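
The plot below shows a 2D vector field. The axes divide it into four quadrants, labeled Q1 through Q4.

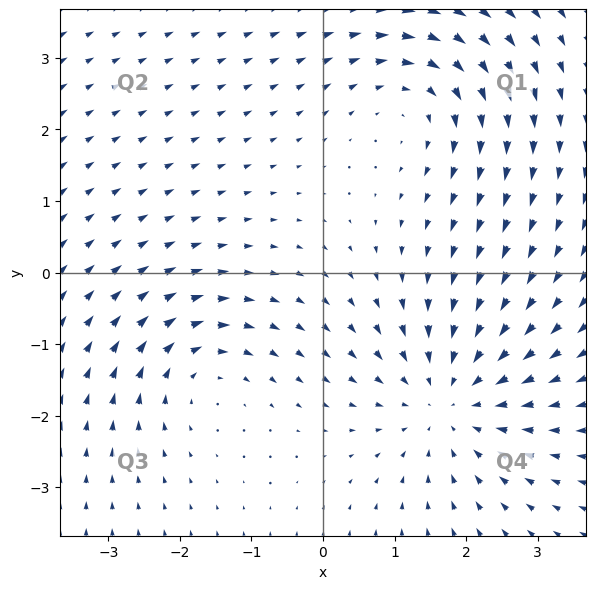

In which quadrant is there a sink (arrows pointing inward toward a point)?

Q4

The sink sits at approximately (1.8, -1.8), which lies in quadrant Q4. The divergence there is about -4, negative as expected for a sink.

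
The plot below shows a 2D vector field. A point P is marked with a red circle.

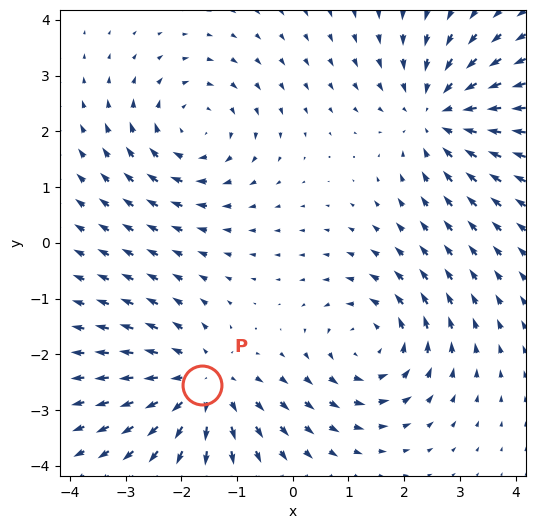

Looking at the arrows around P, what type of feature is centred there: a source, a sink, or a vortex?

source

At P (-1.6, -2.5) the arrows spread outward. Divergence about +5, curl ≈0 — positive divergence with near-zero curl is a source.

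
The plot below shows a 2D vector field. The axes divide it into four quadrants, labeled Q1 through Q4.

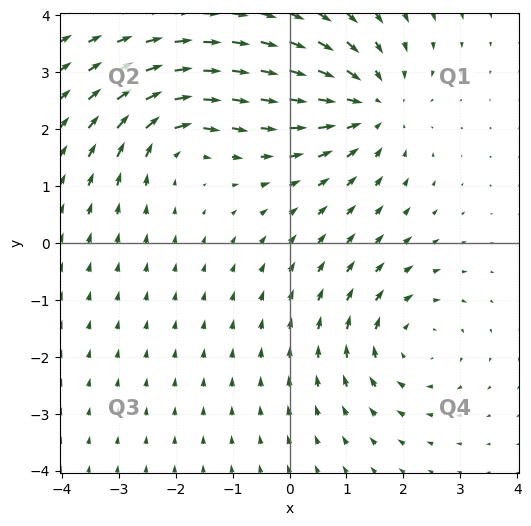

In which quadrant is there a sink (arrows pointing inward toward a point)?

The sink sits at approximately (1.4, 2.4), which lies in quadrant Q1. The divergence there is about -3, negative as expected for a sink.

Q1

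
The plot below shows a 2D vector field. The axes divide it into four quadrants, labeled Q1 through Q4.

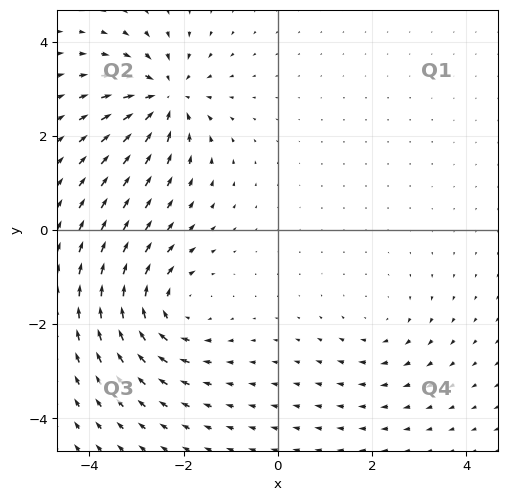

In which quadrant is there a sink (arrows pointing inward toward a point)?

The sink sits at approximately (-2.4, 2.8), which lies in quadrant Q2. The divergence there is about -6, negative as expected for a sink.

Q2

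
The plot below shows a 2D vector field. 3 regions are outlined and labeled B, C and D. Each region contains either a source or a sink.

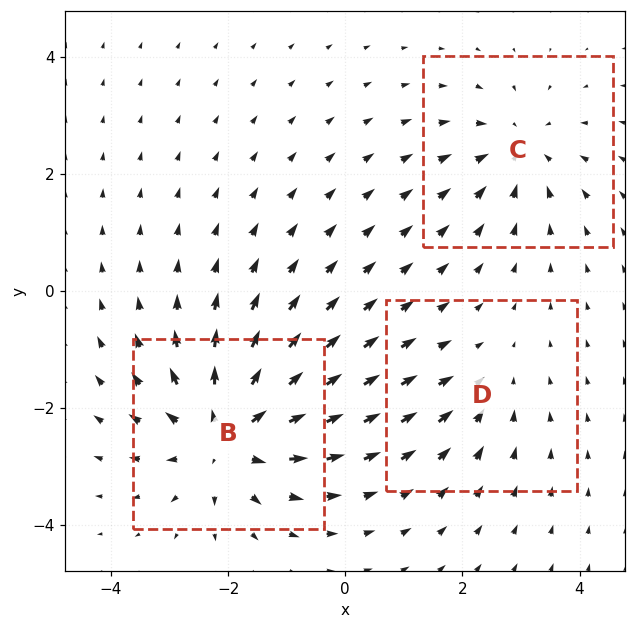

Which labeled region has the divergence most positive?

B

Divergence at each region's feature centre — B: about +5, C: about -3, D: about -2. Region B is most positive.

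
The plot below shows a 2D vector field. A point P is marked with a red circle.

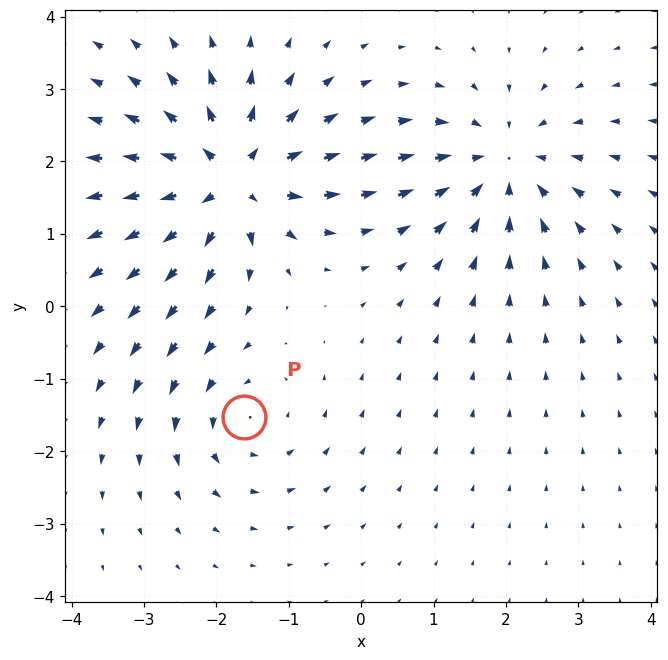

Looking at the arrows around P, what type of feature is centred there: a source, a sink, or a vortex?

At P (-1.6, -1.5) the arrows circulate counterclockwise. Divergence ≈0, curl about +3 — near-zero divergence with nonzero curl is a vortex.

vortex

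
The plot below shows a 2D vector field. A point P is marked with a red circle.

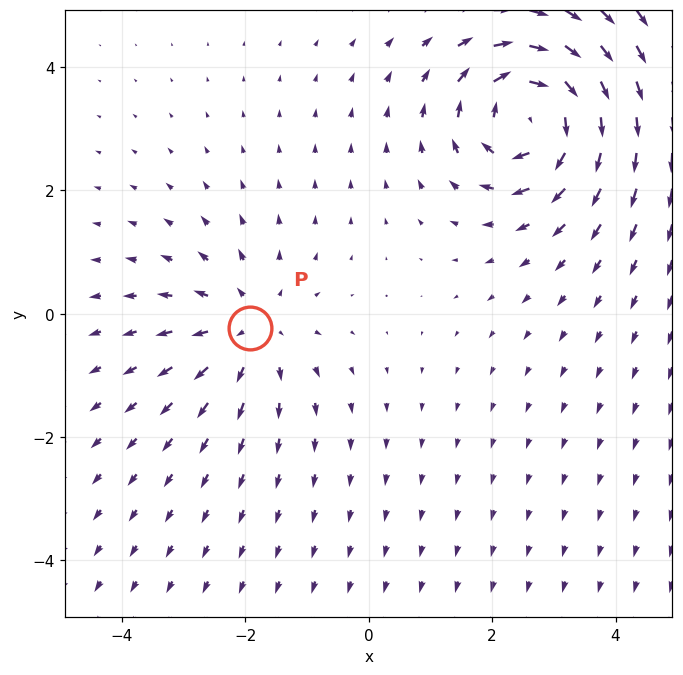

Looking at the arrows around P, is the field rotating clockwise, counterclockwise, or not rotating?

Near P at (-1.9, -0.2) the arrows show no circulation. The curl there is ≈0.

not rotating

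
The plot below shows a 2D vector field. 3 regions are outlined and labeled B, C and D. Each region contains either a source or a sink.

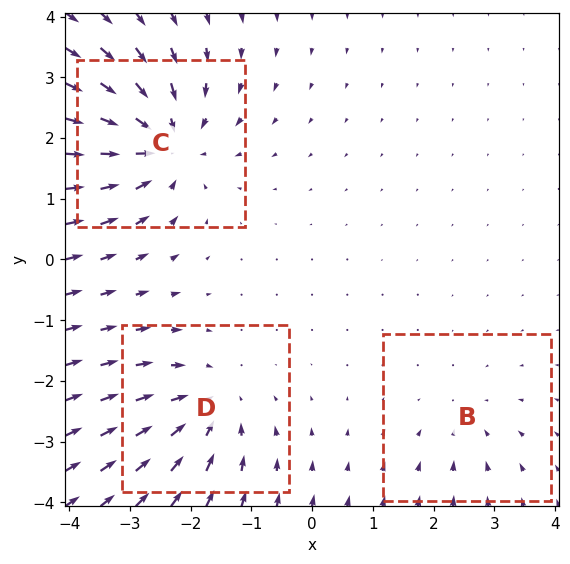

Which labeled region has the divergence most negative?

Divergence at each region's feature centre — B: about -2, C: about -5, D: about -4. Region C is most negative.

C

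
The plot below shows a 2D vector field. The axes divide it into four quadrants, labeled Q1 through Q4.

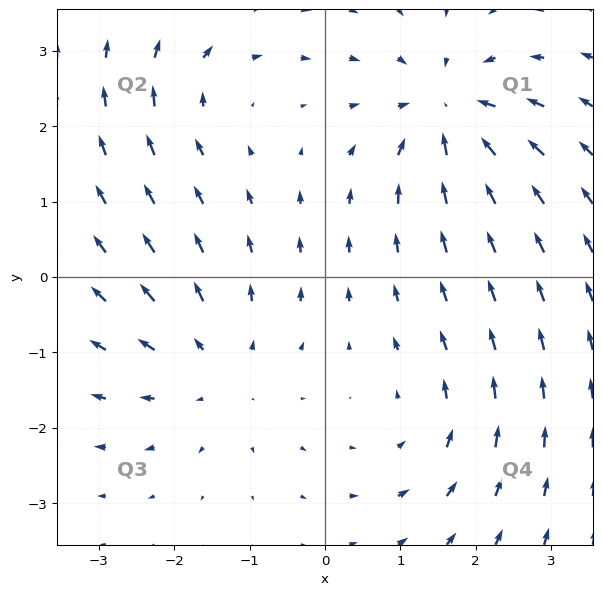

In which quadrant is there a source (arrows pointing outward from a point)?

The source sits at approximately (-1.5, -1.2), which lies in quadrant Q3. The divergence there is about +3, positive as expected for a source.

Q3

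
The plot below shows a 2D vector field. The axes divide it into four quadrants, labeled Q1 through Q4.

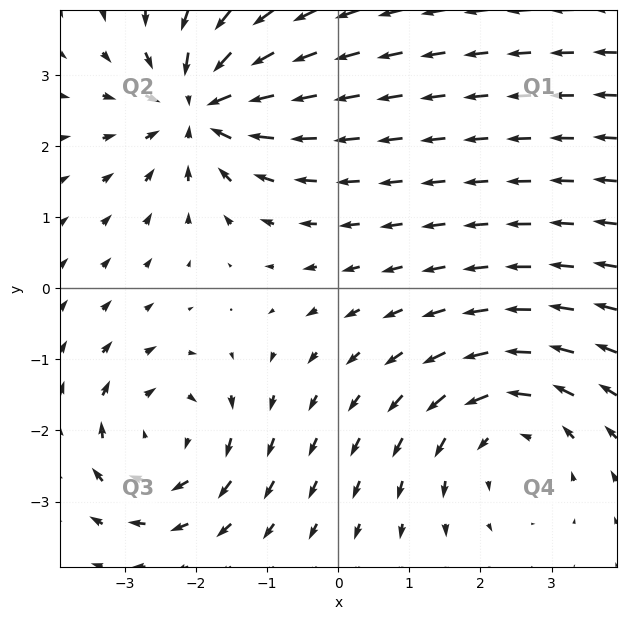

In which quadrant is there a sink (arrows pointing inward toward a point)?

The sink sits at approximately (-1.9, 2.5), which lies in quadrant Q2. The divergence there is about -5, negative as expected for a sink.

Q2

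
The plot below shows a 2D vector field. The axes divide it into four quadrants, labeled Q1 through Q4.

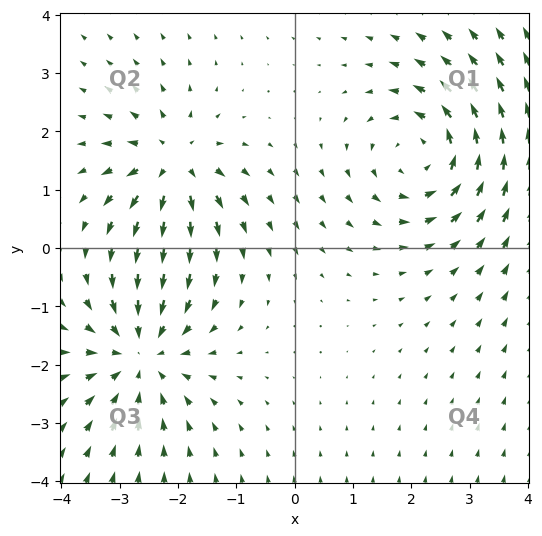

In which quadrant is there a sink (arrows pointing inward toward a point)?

The sink sits at approximately (-2.6, -1.8), which lies in quadrant Q3. The divergence there is about -4, negative as expected for a sink.

Q3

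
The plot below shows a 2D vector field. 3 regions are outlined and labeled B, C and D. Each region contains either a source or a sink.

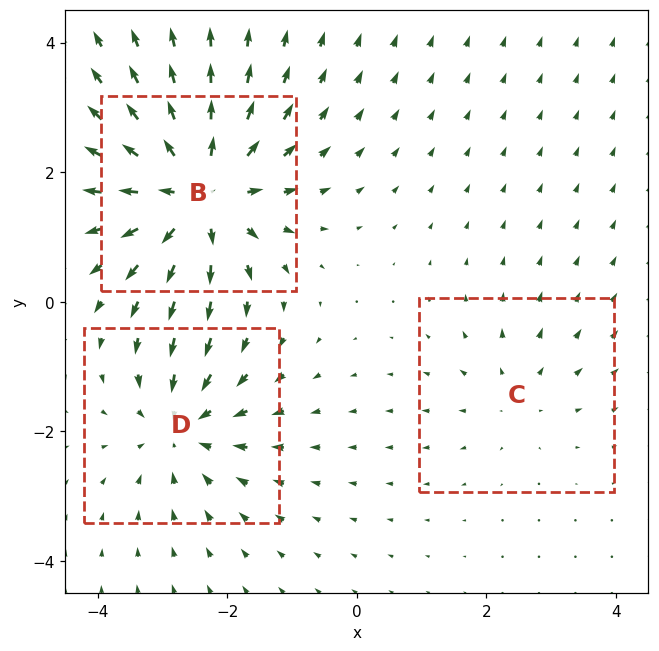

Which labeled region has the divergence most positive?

Divergence at each region's feature centre — B: about +5, C: about +2, D: about -3. Region B is most positive.

B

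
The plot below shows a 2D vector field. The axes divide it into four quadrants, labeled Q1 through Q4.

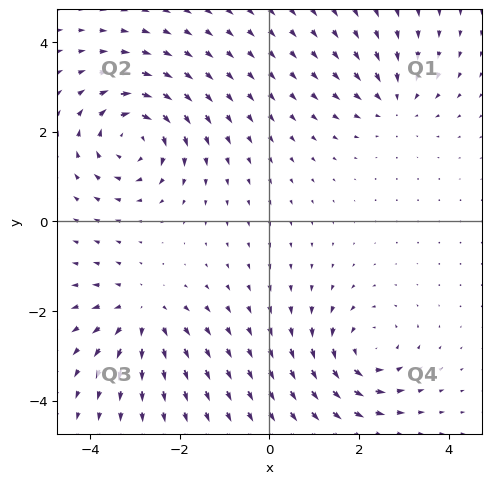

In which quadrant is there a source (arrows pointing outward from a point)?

Q3

The source sits at approximately (-2.9, -2.1), which lies in quadrant Q3. The divergence there is about +4, positive as expected for a source.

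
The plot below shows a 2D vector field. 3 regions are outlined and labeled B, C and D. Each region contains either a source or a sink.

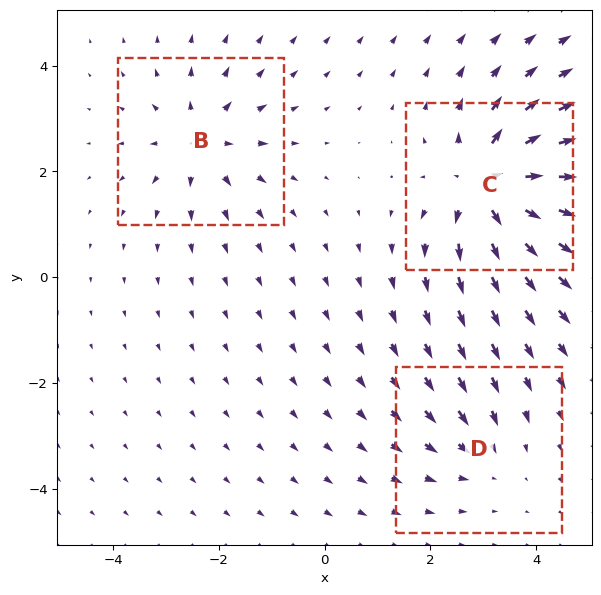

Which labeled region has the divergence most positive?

C

Divergence at each region's feature centre — B: about +4, C: about +6, D: about -2. Region C is most positive.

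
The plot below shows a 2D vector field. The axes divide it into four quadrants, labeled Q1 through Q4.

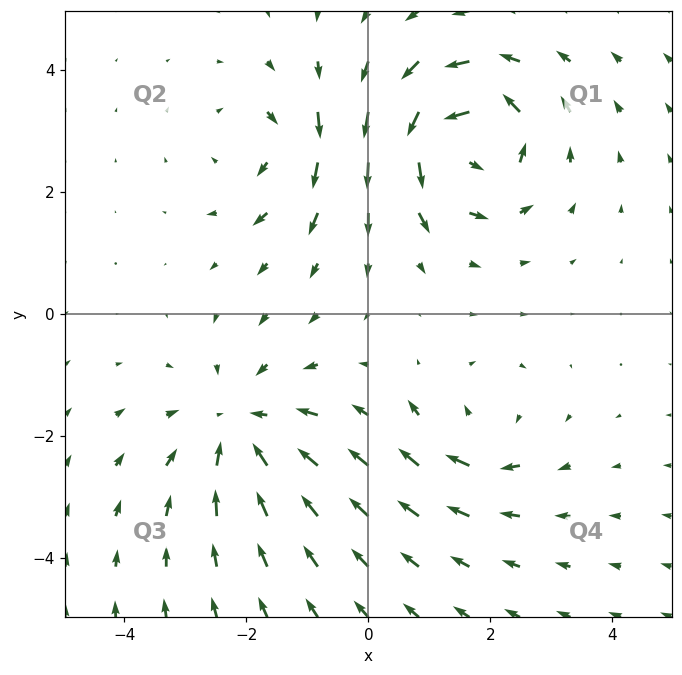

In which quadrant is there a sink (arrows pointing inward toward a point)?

The sink sits at approximately (-2.1, -1.9), which lies in quadrant Q3. The divergence there is about -4, negative as expected for a sink.

Q3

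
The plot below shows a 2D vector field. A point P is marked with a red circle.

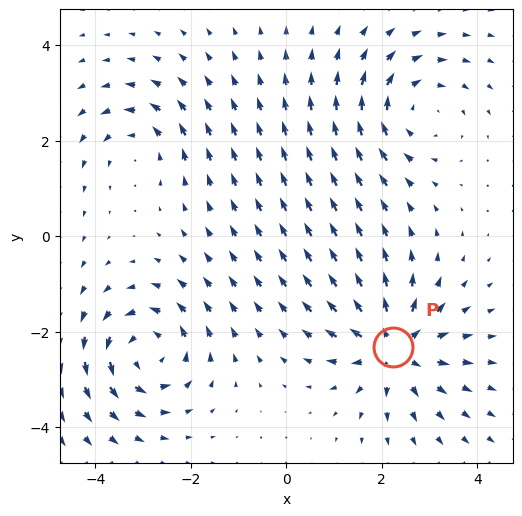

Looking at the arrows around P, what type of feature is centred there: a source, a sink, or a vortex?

source

At P (2.2, -2.3) the arrows spread outward. Divergence about +5, curl ≈0 — positive divergence with near-zero curl is a source.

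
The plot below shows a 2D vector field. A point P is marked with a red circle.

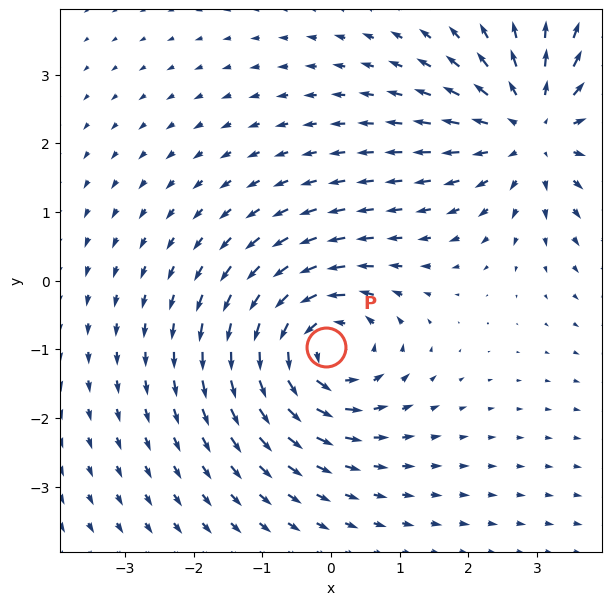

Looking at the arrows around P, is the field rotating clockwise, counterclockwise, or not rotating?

Near P at (-0.1, -1.0) the arrows circulate counterclockwise. The curl (z-component) there is about +5; positive curl means counterclockwise rotation.

counterclockwise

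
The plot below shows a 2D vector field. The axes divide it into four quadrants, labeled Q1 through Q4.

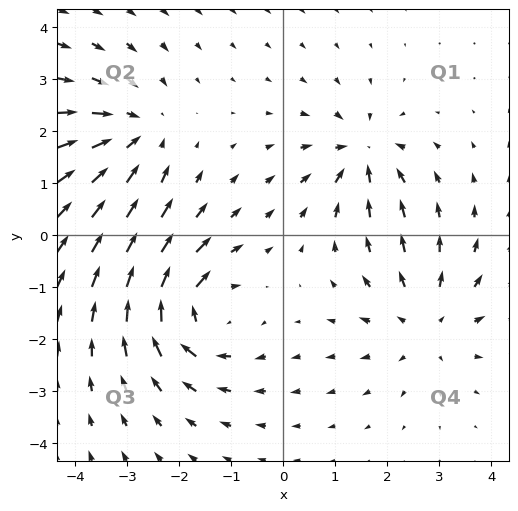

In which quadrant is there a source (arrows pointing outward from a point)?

Q4

The source sits at approximately (2.7, -1.7), which lies in quadrant Q4. The divergence there is about +4, positive as expected for a source.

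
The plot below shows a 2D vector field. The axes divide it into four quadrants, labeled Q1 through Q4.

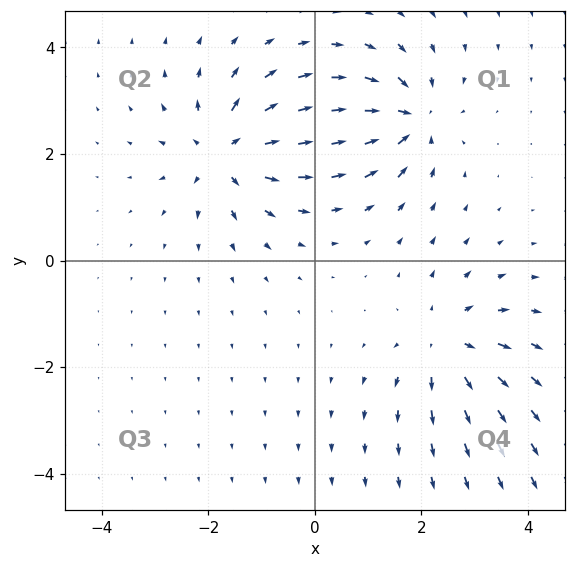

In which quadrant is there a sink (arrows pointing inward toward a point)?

Q1

The sink sits at approximately (1.8, 2.7), which lies in quadrant Q1. The divergence there is about -5, negative as expected for a sink.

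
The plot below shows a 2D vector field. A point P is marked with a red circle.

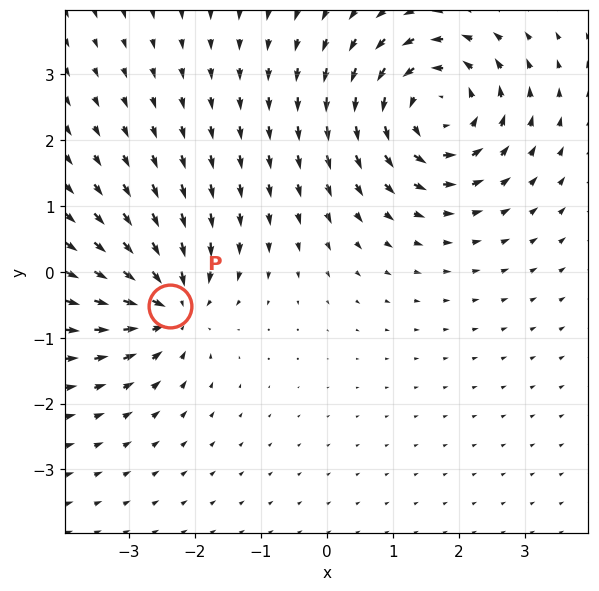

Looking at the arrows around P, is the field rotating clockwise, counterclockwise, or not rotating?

not rotating

Near P at (-2.4, -0.5) the arrows show no circulation. The curl there is ≈0.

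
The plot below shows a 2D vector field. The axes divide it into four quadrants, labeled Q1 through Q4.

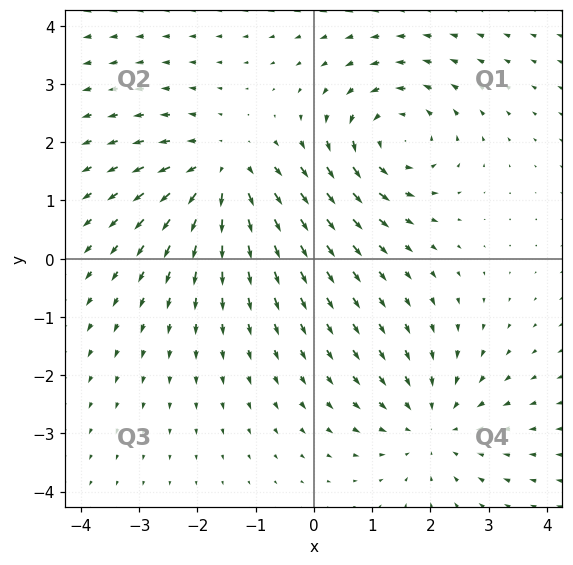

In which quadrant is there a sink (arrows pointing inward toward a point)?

Q4

The sink sits at approximately (2.0, -2.9), which lies in quadrant Q4. The divergence there is about -3, negative as expected for a sink.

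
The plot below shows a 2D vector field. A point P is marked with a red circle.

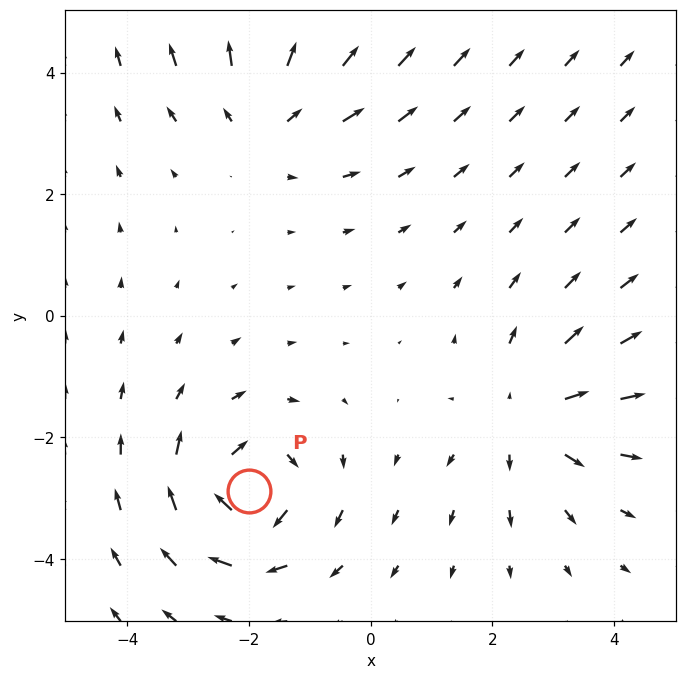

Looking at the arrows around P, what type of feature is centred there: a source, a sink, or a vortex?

vortex

At P (-2.0, -2.9) the arrows circulate clockwise. Divergence ≈0, curl about -4 — near-zero divergence with nonzero curl is a vortex.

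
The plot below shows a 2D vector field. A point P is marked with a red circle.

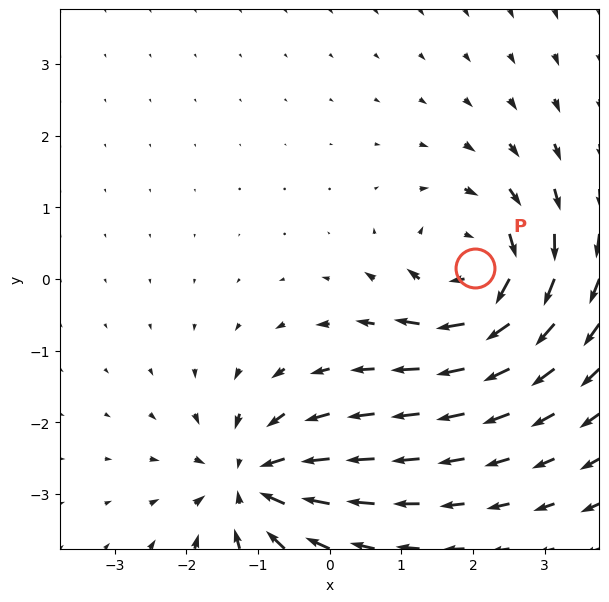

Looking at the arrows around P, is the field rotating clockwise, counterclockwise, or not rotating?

Near P at (2.0, 0.1) the arrows circulate clockwise. The curl (z-component) there is about -5; negative curl means clockwise rotation.

clockwise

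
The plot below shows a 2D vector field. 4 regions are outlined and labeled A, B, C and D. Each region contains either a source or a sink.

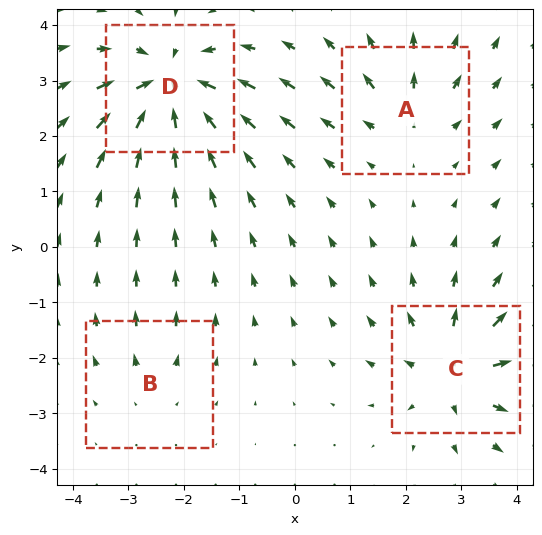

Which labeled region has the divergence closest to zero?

Divergence at each region's feature centre — A: about +4, B: about +2, C: about +6, D: about -8. Region B is closest to zero.

B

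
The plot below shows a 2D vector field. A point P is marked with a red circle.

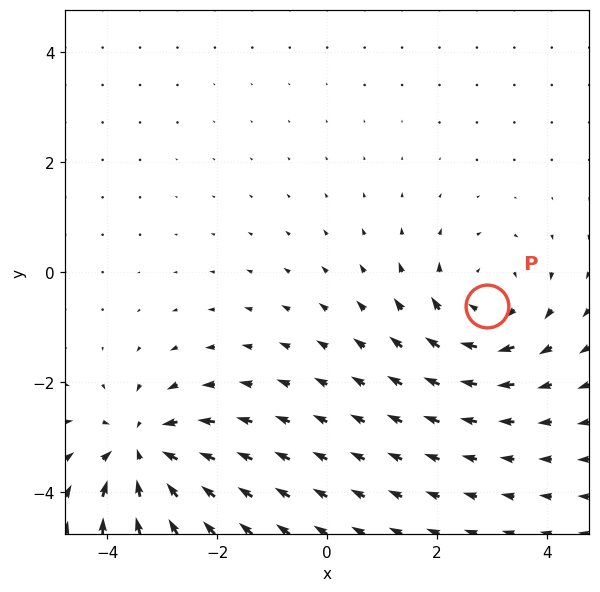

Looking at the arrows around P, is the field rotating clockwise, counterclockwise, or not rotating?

Near P at (2.9, -0.6) the arrows circulate clockwise. The curl (z-component) there is about -3; negative curl means clockwise rotation.

clockwise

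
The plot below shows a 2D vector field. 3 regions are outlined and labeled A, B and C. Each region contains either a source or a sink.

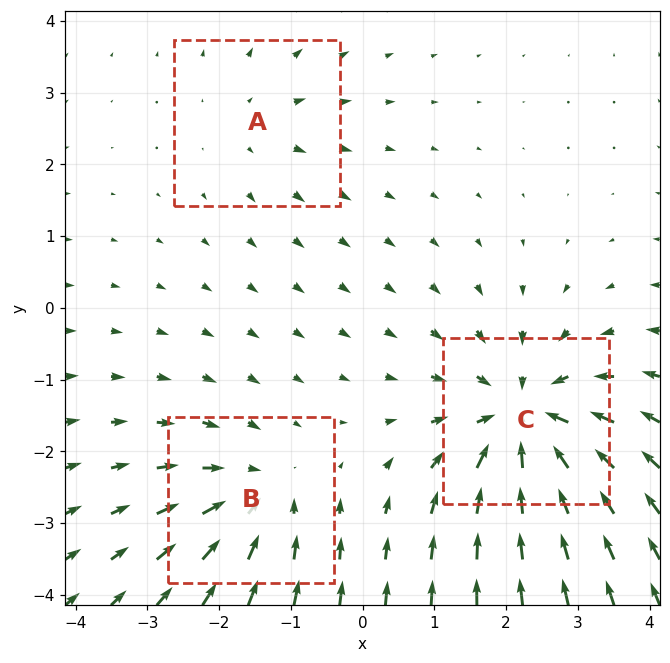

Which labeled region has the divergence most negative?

Divergence at each region's feature centre — A: about +2, B: about -4, C: about -6. Region C is most negative.

C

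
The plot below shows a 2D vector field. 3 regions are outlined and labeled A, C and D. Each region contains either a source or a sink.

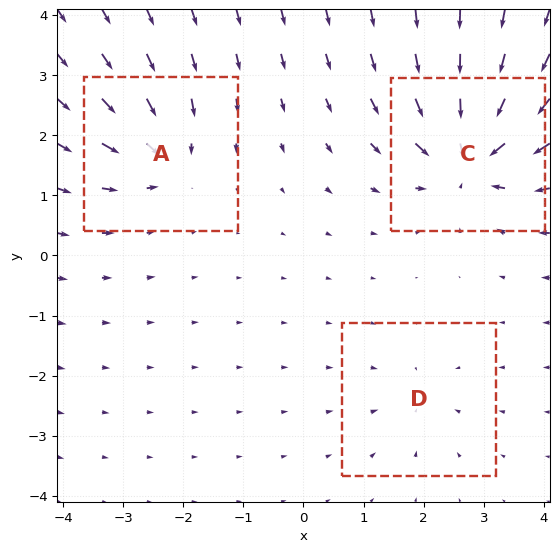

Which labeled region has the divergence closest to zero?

Divergence at each region's feature centre — A: about -4, C: about -6, D: about -2. Region D is closest to zero.

D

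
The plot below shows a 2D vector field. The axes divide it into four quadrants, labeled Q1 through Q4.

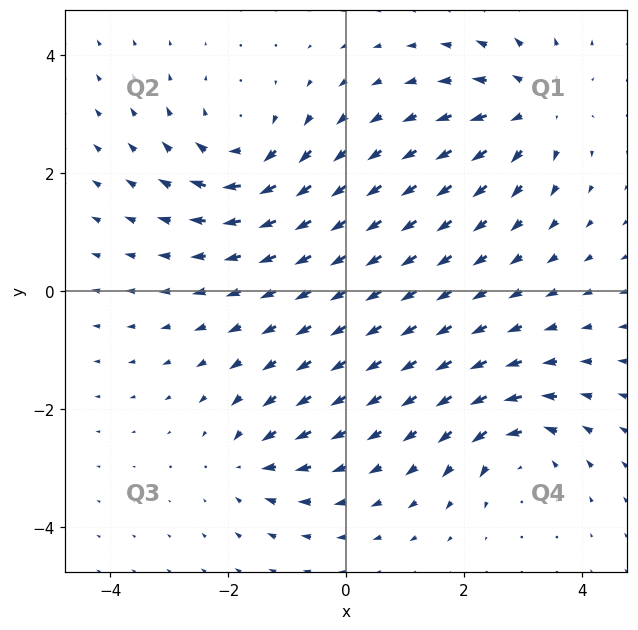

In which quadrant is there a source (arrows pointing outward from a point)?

The source sits at approximately (3.2, 3.1), which lies in quadrant Q1. The divergence there is about +4, positive as expected for a source.

Q1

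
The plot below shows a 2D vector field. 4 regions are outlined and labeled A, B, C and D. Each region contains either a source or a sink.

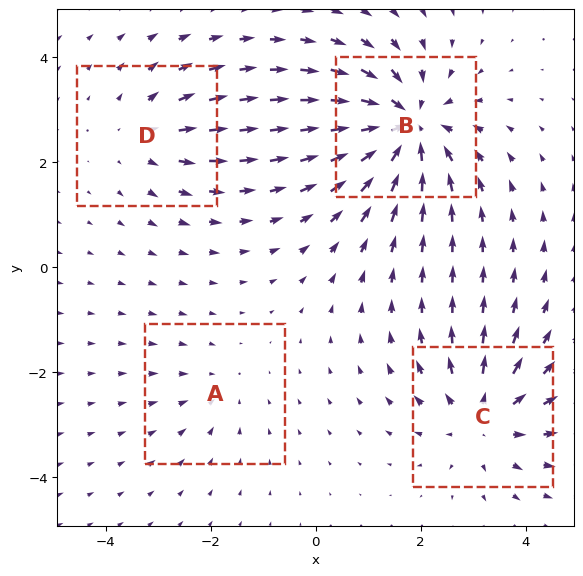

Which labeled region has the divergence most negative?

B

Divergence at each region's feature centre — A: about -2, B: about -7, C: about +5, D: about +3. Region B is most negative.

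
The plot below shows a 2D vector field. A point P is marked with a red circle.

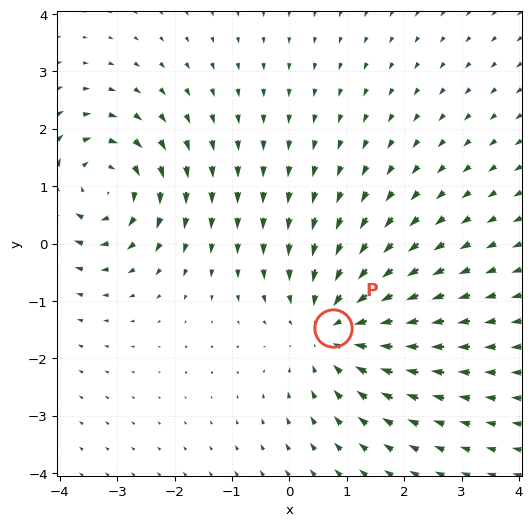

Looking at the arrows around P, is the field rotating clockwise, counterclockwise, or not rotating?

not rotating

Near P at (0.8, -1.5) the arrows show no circulation. The curl there is ≈0.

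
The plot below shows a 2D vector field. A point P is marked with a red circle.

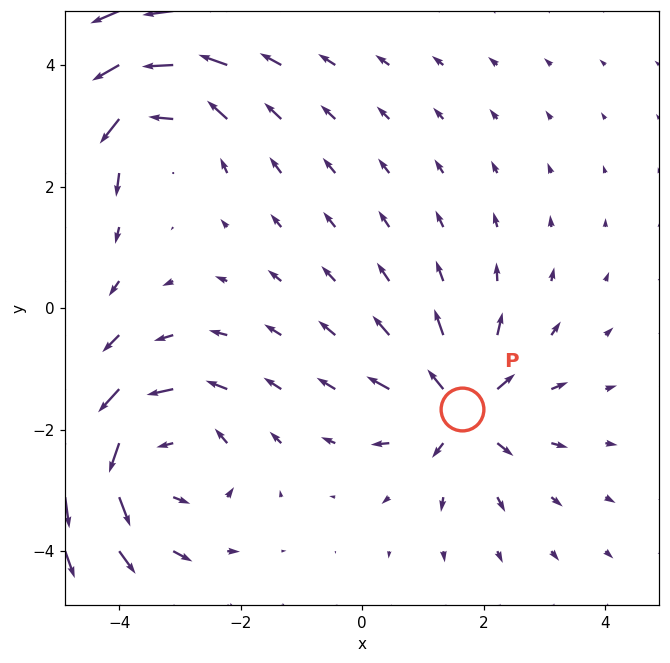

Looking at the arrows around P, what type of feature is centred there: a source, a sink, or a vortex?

At P (1.6, -1.7) the arrows spread outward. Divergence about +5, curl ≈0 — positive divergence with near-zero curl is a source.

source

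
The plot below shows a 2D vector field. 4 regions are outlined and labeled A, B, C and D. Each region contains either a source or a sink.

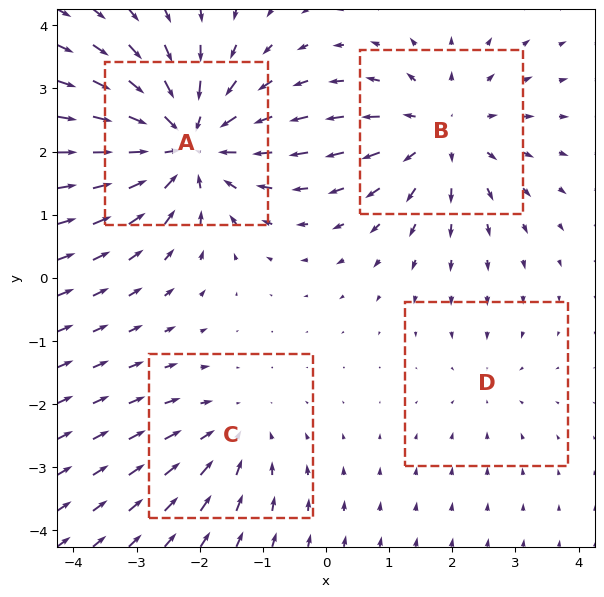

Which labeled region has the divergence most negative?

A

Divergence at each region's feature centre — A: about -6, B: about +4, C: about -3, D: about -2. Region A is most negative.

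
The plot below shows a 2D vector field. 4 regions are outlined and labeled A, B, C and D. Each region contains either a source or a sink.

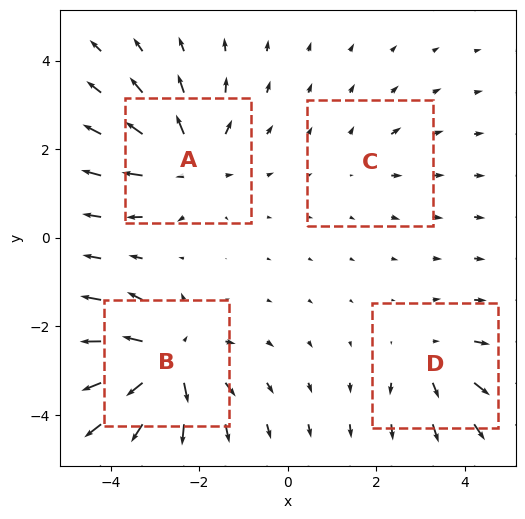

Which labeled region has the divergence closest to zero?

C

Divergence at each region's feature centre — A: about +5, B: about +7, C: about +2, D: about +4. Region C is closest to zero.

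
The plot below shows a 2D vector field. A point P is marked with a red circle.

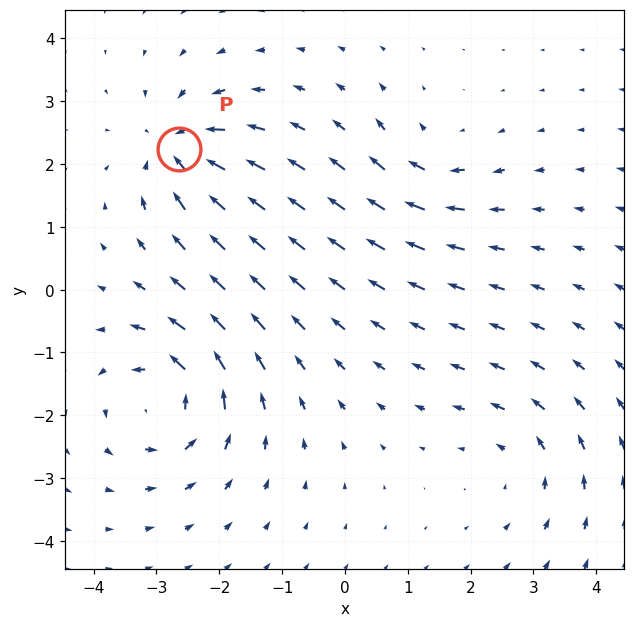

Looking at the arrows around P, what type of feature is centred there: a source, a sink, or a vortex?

sink

At P (-2.6, 2.2) the arrows converge inward. Divergence about -6, curl ≈0 — negative divergence with near-zero curl is a sink.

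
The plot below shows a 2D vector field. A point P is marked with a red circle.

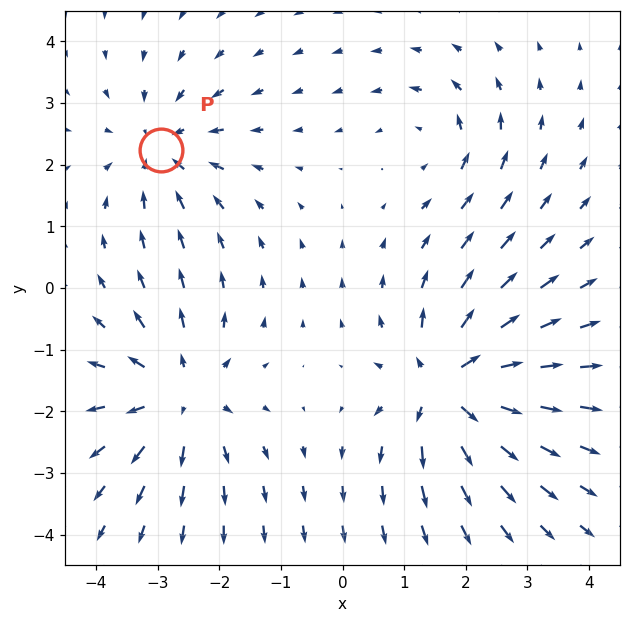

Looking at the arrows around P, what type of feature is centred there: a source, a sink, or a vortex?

sink

At P (-3.0, 2.2) the arrows converge inward. Divergence about -4, curl ≈0 — negative divergence with near-zero curl is a sink.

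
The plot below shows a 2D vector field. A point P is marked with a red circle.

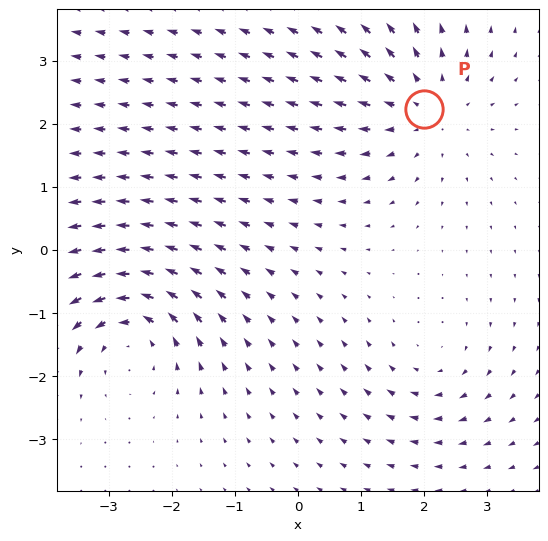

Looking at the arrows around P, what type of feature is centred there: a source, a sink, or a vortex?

At P (2.0, 2.2) the arrows spread outward. Divergence about +4, curl ≈0 — positive divergence with near-zero curl is a source.

source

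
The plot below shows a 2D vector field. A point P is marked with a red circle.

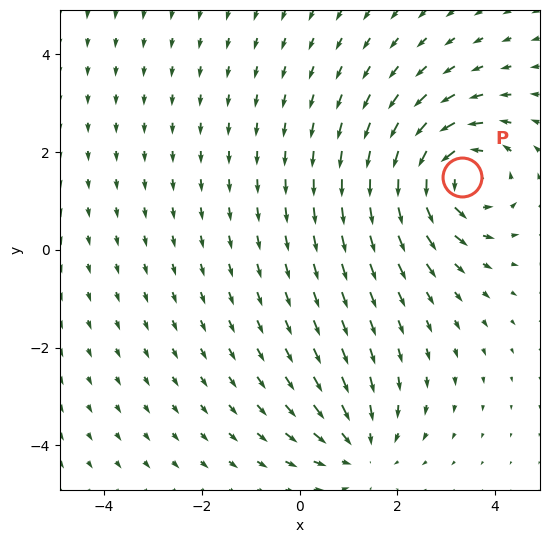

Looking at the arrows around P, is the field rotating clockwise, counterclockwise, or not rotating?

counterclockwise

Near P at (3.3, 1.5) the arrows circulate counterclockwise. The curl (z-component) there is about +4; positive curl means counterclockwise rotation.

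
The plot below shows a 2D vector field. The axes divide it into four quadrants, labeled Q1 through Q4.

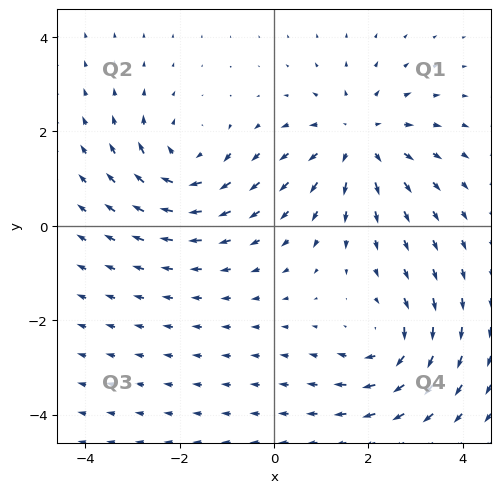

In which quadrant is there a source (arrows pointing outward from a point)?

Q1

The source sits at approximately (1.8, 1.8), which lies in quadrant Q1. The divergence there is about +3, positive as expected for a source.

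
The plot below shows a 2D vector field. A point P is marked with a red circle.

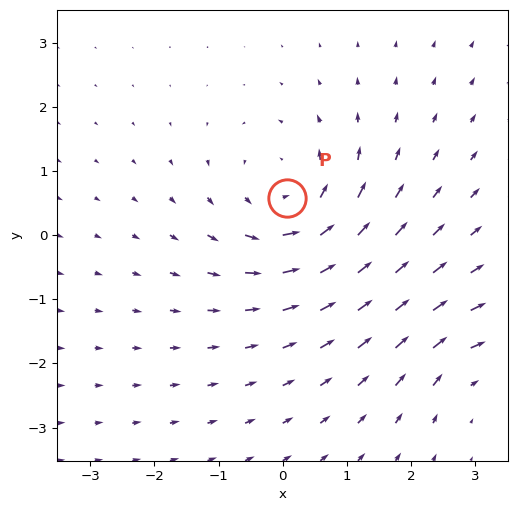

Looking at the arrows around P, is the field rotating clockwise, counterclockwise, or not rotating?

Near P at (0.1, 0.6) the arrows circulate counterclockwise. The curl (z-component) there is about +4; positive curl means counterclockwise rotation.

counterclockwise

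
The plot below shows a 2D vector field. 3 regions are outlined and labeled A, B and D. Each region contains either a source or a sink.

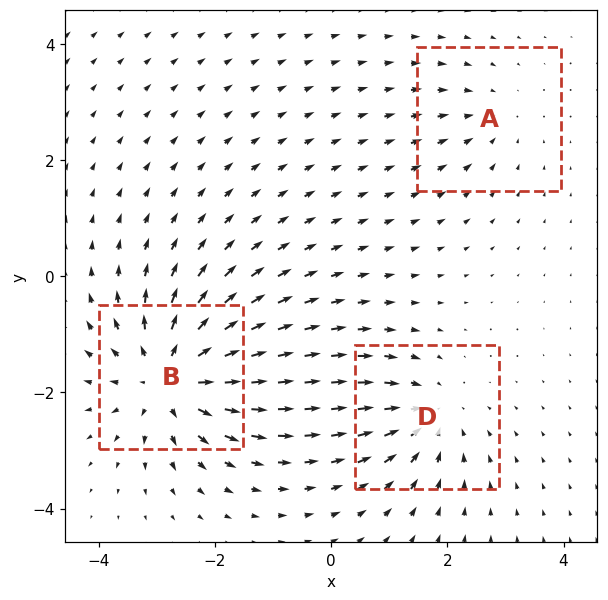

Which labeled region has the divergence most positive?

Divergence at each region's feature centre — A: about -2, B: about +5, D: about -3. Region B is most positive.

B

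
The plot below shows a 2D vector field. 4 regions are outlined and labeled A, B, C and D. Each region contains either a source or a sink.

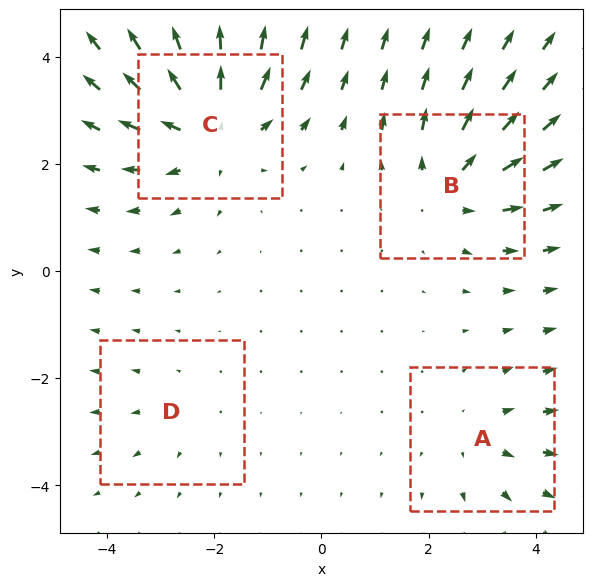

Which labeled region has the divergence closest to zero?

D

Divergence at each region's feature centre — A: about +3, B: about +5, C: about +6, D: about +2. Region D is closest to zero.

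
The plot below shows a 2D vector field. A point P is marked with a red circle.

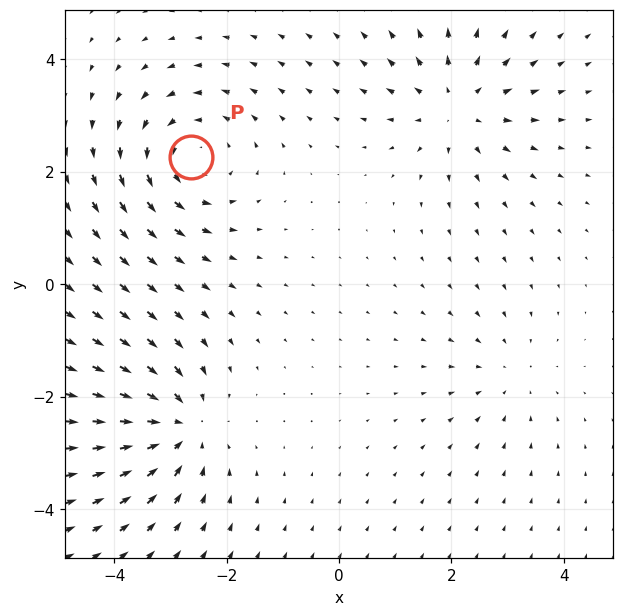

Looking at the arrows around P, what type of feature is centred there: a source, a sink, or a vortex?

At P (-2.6, 2.3) the arrows circulate counterclockwise. Divergence ≈0, curl about +4 — near-zero divergence with nonzero curl is a vortex.

vortex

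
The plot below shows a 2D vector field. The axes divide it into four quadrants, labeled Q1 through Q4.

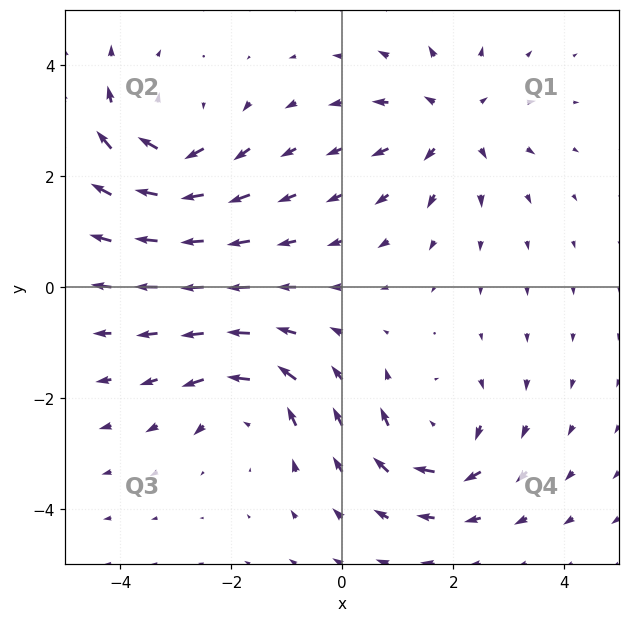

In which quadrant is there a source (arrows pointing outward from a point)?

Q1

The source sits at approximately (2.0, 3.0), which lies in quadrant Q1. The divergence there is about +4, positive as expected for a source.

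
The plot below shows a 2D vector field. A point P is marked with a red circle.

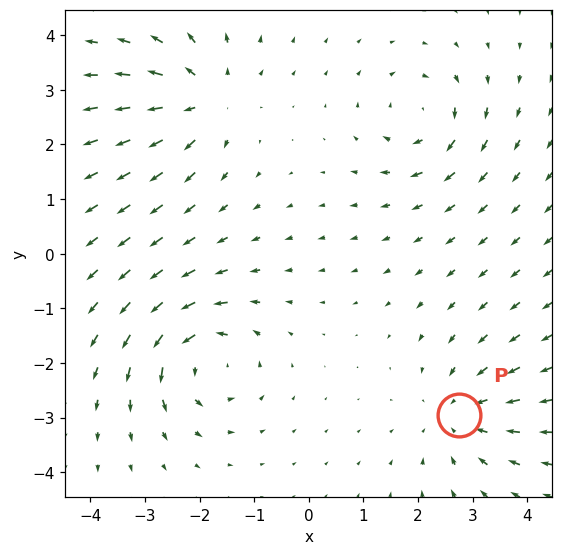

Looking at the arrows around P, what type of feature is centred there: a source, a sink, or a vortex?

At P (2.7, -3.0) the arrows converge inward. Divergence about -3, curl ≈0 — negative divergence with near-zero curl is a sink.

sink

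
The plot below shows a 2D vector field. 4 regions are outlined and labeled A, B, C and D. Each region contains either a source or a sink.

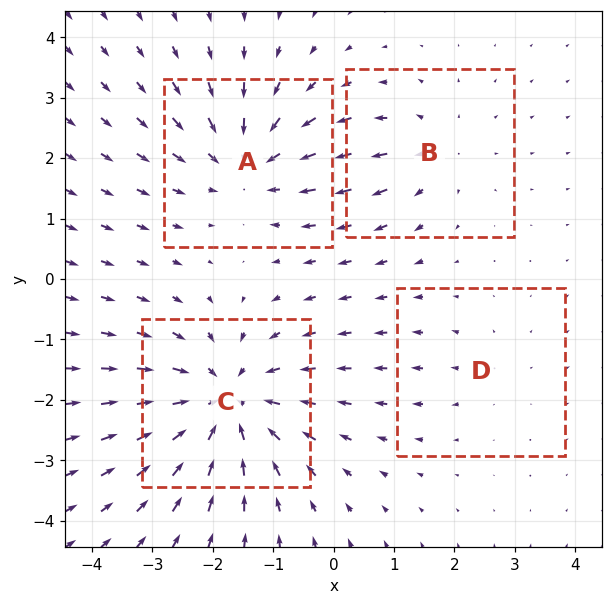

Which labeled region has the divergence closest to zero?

D

Divergence at each region's feature centre — A: about -5, B: about +3, C: about -6, D: about +2. Region D is closest to zero.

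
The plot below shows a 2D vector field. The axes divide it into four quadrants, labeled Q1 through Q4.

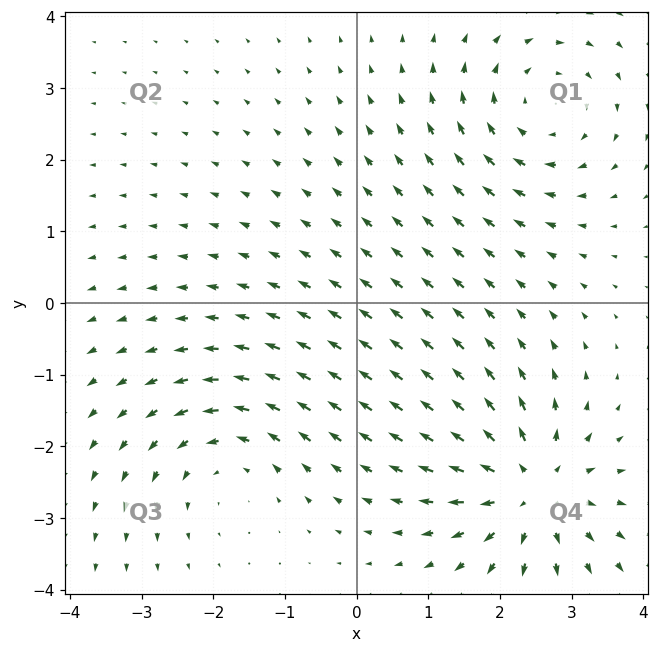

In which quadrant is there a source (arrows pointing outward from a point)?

Q4

The source sits at approximately (2.4, -2.6), which lies in quadrant Q4. The divergence there is about +5, positive as expected for a source.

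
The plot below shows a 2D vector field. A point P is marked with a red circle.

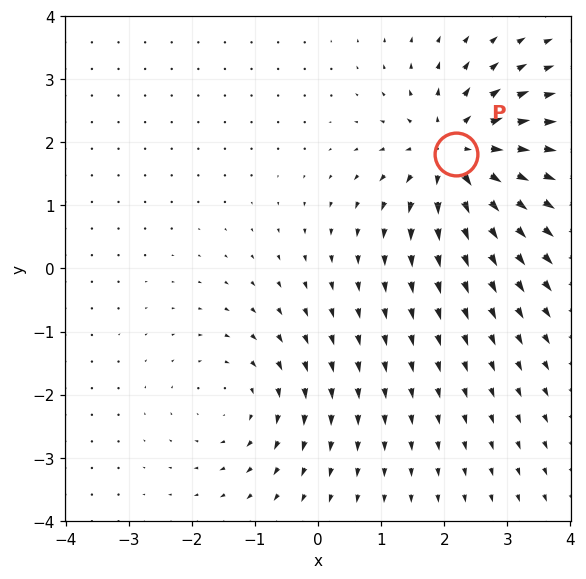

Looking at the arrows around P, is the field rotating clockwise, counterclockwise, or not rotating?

Near P at (2.2, 1.8) the arrows show no circulation. The curl there is ≈0.

not rotating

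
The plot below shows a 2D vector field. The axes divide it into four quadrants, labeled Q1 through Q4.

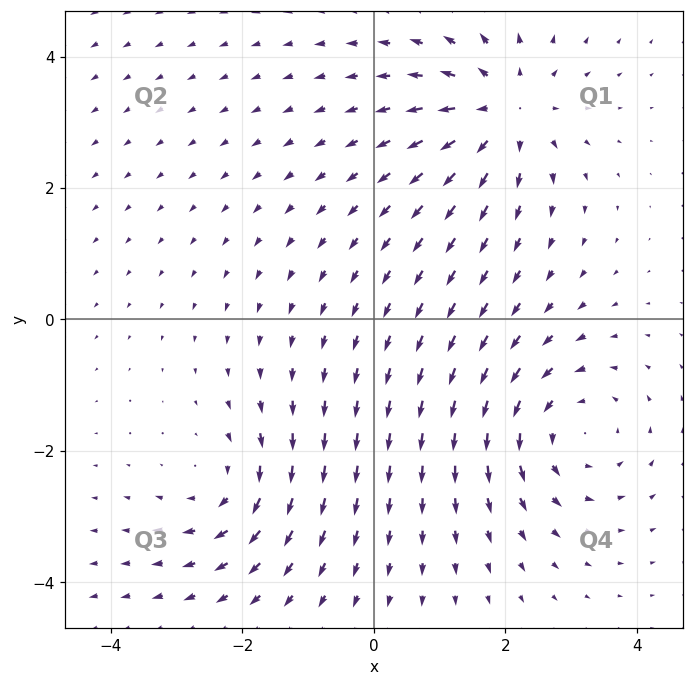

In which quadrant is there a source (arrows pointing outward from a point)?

The source sits at approximately (2.0, 3.2), which lies in quadrant Q1. The divergence there is about +5, positive as expected for a source.

Q1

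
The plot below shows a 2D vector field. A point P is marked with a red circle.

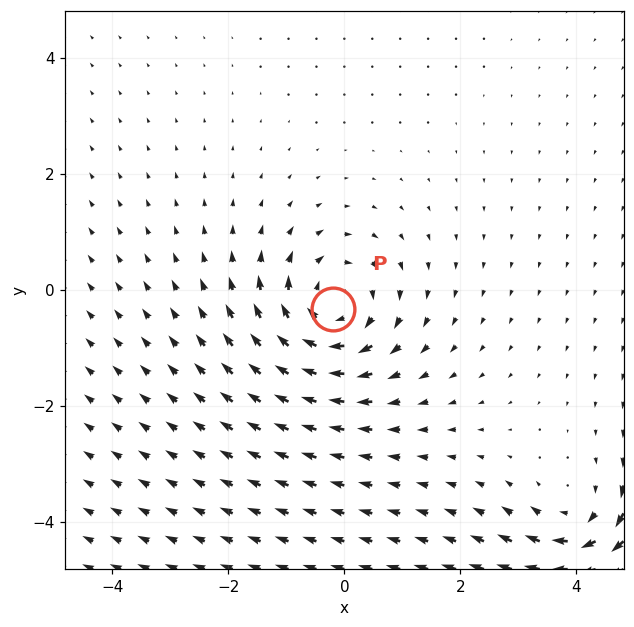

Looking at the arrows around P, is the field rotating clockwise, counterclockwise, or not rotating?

Near P at (-0.2, -0.3) the arrows circulate clockwise. The curl (z-component) there is about -4; negative curl means clockwise rotation.

clockwise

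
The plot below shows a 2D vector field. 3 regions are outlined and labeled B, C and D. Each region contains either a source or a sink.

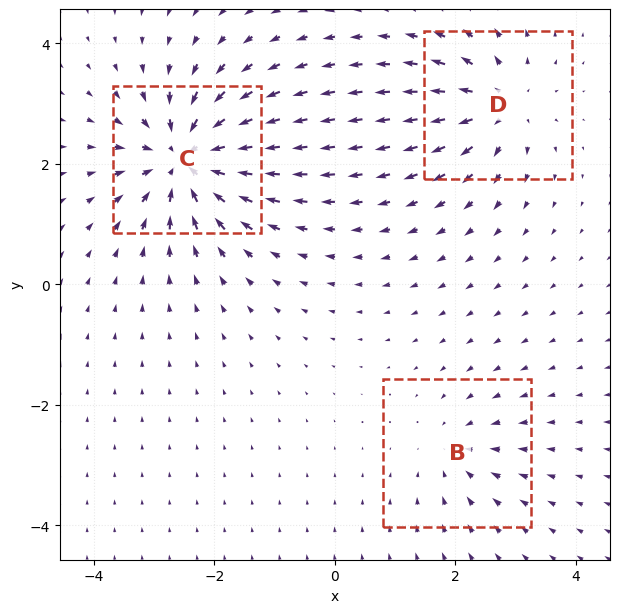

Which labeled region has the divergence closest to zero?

B

Divergence at each region's feature centre — B: about -2, C: about -6, D: about +4. Region B is closest to zero.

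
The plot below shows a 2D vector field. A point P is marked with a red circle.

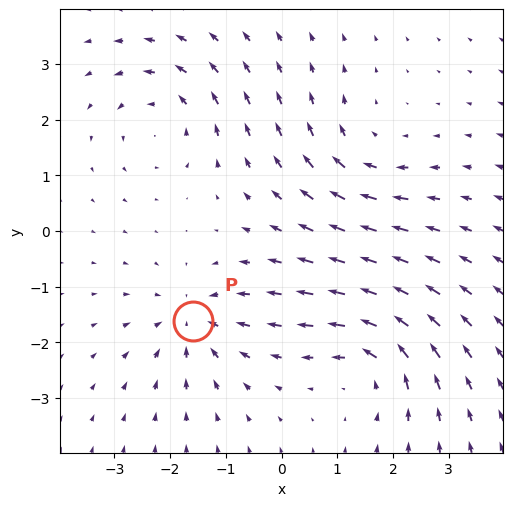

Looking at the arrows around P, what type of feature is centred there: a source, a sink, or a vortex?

sink

At P (-1.6, -1.6) the arrows converge inward. Divergence about -5, curl ≈0 — negative divergence with near-zero curl is a sink.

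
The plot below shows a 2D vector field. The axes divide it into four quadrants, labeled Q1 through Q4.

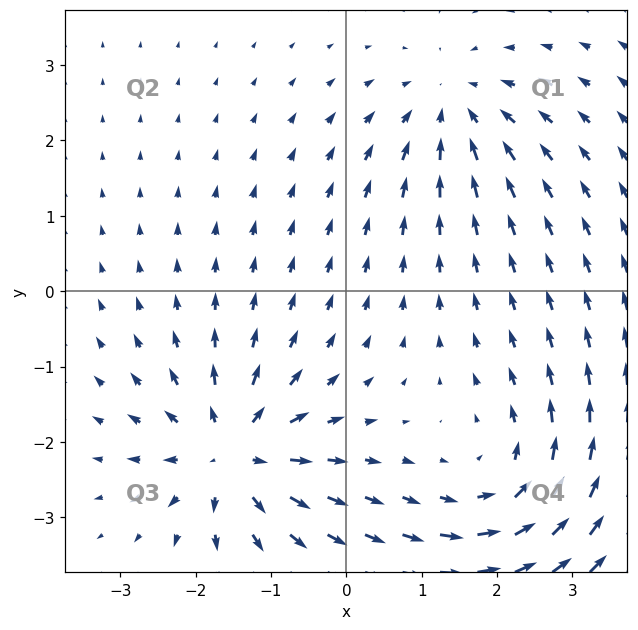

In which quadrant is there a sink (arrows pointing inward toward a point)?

The sink sits at approximately (1.4, 2.4), which lies in quadrant Q1. The divergence there is about -4, negative as expected for a sink.

Q1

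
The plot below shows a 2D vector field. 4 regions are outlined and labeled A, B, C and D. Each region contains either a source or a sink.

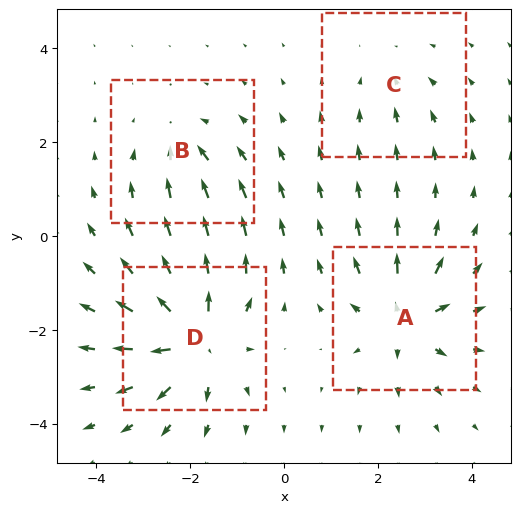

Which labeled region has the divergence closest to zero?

C

Divergence at each region's feature centre — A: about +6, B: about -4, C: about -3, D: about +8. Region C is closest to zero.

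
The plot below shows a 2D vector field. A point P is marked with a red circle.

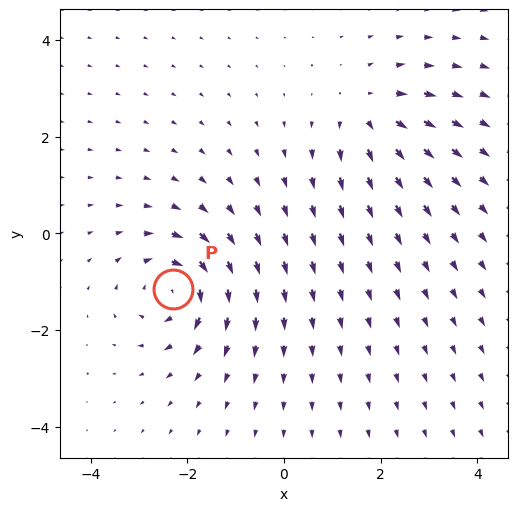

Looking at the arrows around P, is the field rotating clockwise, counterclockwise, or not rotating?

clockwise

Near P at (-2.3, -1.2) the arrows circulate clockwise. The curl (z-component) there is about -5; negative curl means clockwise rotation.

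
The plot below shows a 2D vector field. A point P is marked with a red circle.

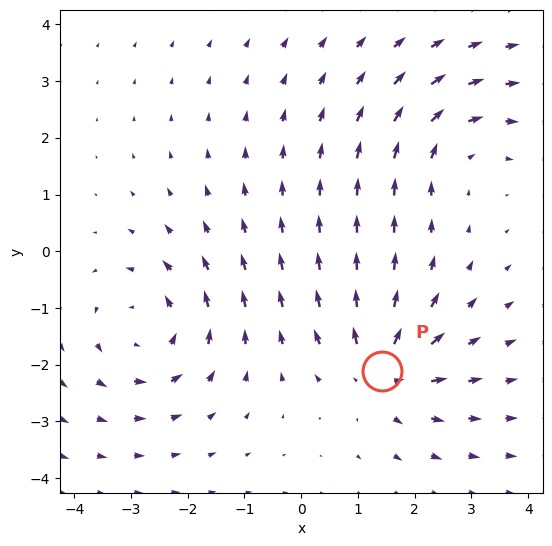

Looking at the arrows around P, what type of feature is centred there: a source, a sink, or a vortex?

source

At P (1.4, -2.1) the arrows spread outward. Divergence about +4, curl ≈0 — positive divergence with near-zero curl is a source.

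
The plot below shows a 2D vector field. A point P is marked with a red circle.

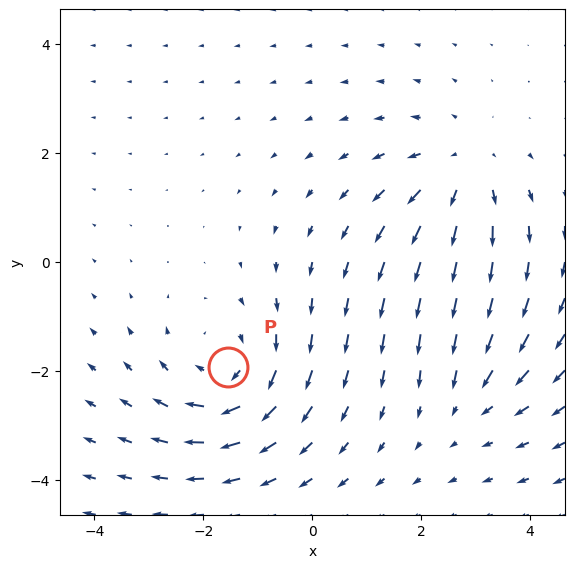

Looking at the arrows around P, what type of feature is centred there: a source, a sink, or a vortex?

At P (-1.6, -1.9) the arrows circulate clockwise. Divergence ≈0, curl about -4 — near-zero divergence with nonzero curl is a vortex.

vortex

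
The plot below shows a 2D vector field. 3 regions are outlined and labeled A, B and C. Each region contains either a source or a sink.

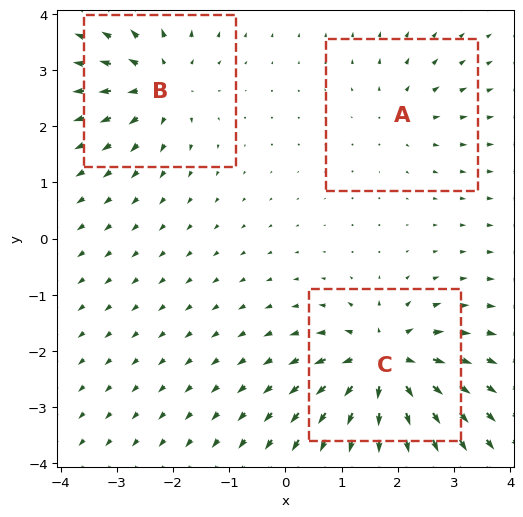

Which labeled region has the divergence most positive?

Divergence at each region's feature centre — A: about +2, B: about +4, C: about +6. Region C is most positive.

C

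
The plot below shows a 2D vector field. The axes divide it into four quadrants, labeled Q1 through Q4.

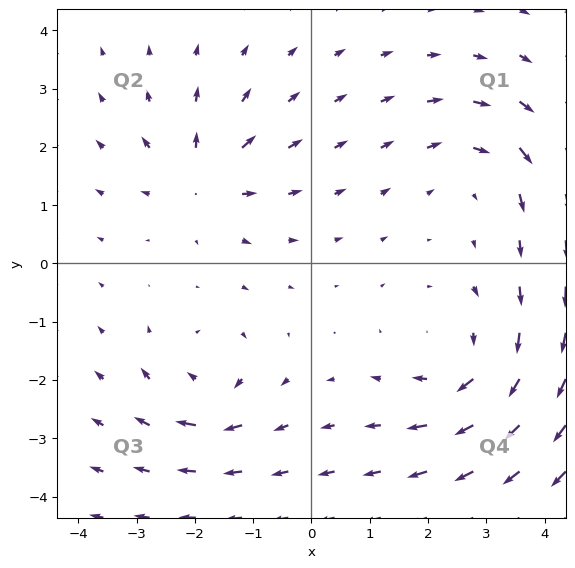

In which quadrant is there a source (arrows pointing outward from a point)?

Q2

The source sits at approximately (-1.9, 1.5), which lies in quadrant Q2. The divergence there is about +5, positive as expected for a source.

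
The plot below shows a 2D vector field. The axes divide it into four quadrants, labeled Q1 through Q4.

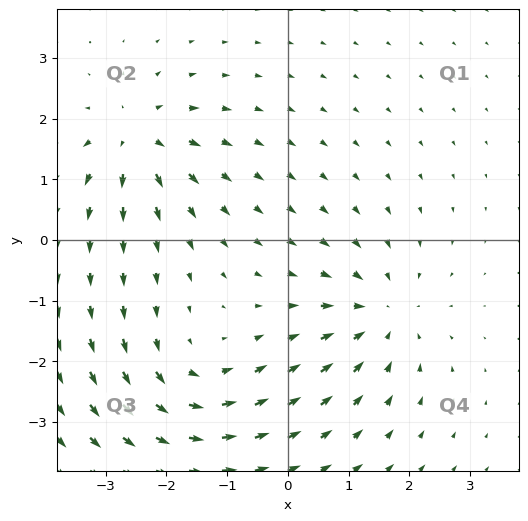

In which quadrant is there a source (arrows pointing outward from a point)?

The source sits at approximately (-2.5, 1.7), which lies in quadrant Q2. The divergence there is about +6, positive as expected for a source.

Q2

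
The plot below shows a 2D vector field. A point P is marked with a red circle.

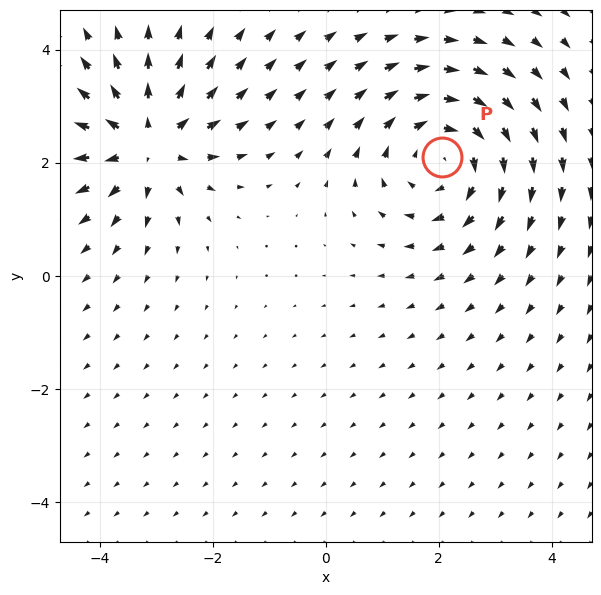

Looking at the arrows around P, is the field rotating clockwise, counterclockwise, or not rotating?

Near P at (2.1, 2.1) the arrows circulate clockwise. The curl (z-component) there is about -4; negative curl means clockwise rotation.

clockwise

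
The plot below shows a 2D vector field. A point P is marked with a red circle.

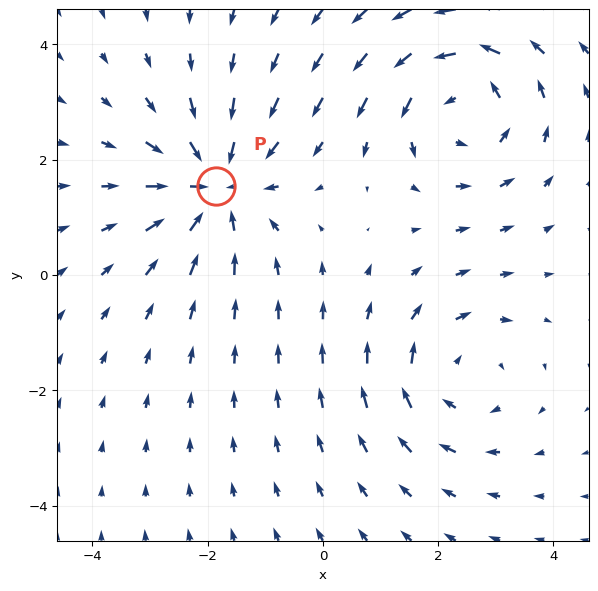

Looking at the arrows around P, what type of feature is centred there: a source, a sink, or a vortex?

At P (-1.9, 1.5) the arrows converge inward. Divergence about -5, curl ≈0 — negative divergence with near-zero curl is a sink.

sink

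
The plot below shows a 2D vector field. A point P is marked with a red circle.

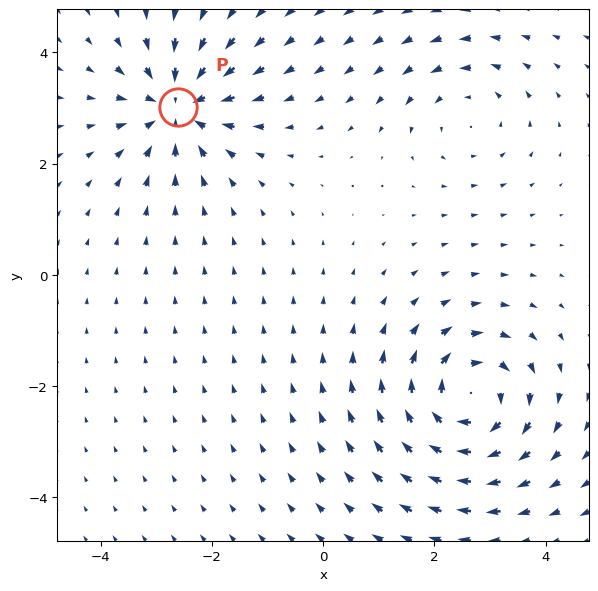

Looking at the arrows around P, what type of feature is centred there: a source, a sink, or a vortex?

sink

At P (-2.6, 3.0) the arrows converge inward. Divergence about -5, curl ≈0 — negative divergence with near-zero curl is a sink.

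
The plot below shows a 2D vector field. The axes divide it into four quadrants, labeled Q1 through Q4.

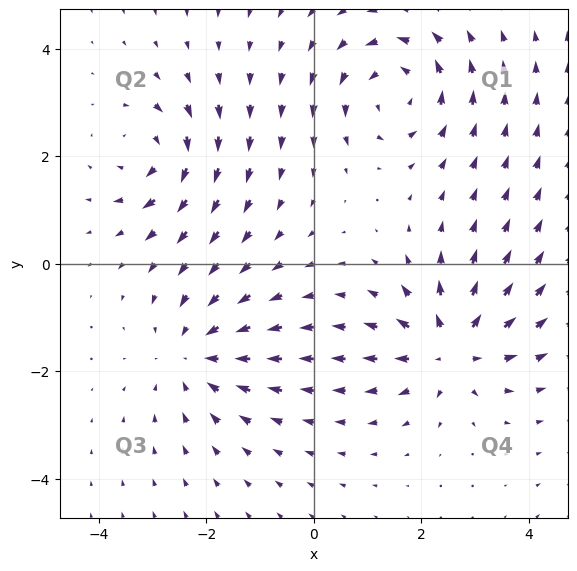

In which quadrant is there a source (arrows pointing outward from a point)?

Q4

The source sits at approximately (2.5, -1.6), which lies in quadrant Q4. The divergence there is about +5, positive as expected for a source.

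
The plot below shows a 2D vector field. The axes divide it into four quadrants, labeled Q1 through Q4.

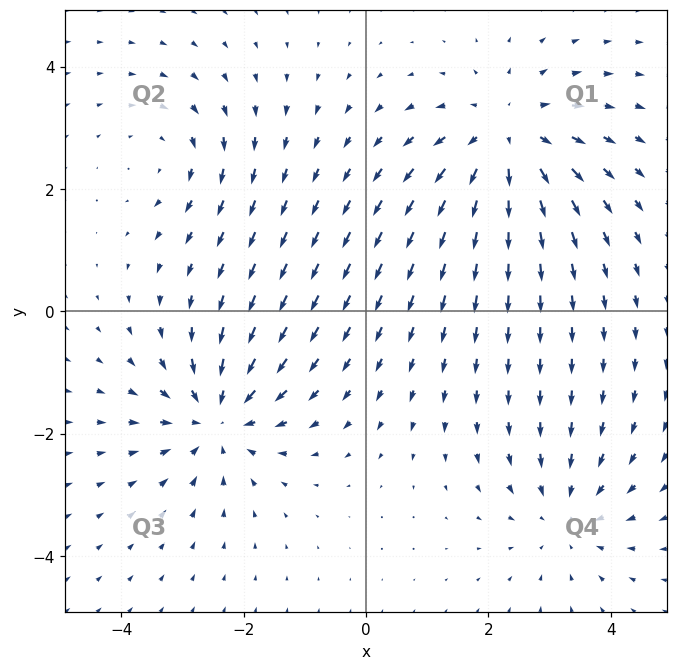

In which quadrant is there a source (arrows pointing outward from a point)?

Q1

The source sits at approximately (2.3, 2.8), which lies in quadrant Q1. The divergence there is about +4, positive as expected for a source.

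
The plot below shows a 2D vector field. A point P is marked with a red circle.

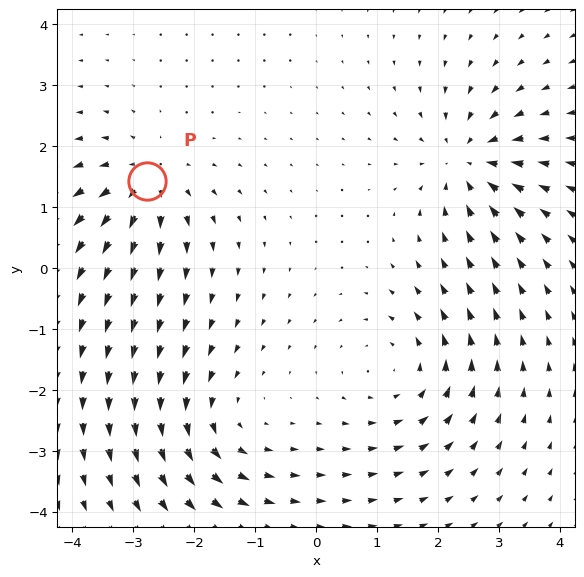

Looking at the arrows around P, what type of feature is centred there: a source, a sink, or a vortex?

At P (-2.8, 1.4) the arrows spread outward. Divergence about +5, curl ≈0 — positive divergence with near-zero curl is a source.

source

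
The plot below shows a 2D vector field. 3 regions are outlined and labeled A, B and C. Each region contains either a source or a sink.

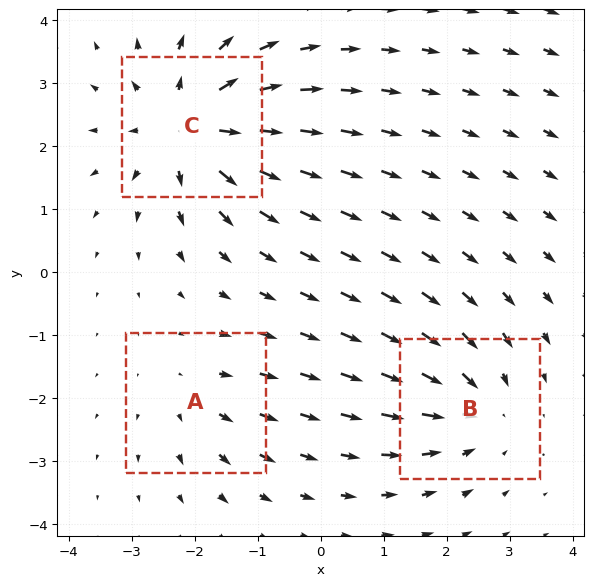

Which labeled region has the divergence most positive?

Divergence at each region's feature centre — A: about +2, B: about -3, C: about +5. Region C is most positive.

C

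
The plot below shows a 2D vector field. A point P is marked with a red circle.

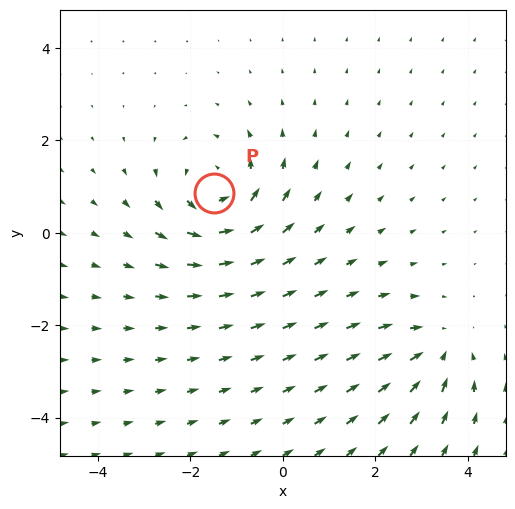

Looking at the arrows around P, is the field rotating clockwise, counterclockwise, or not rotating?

Near P at (-1.5, 0.9) the arrows circulate counterclockwise. The curl (z-component) there is about +5; positive curl means counterclockwise rotation.

counterclockwise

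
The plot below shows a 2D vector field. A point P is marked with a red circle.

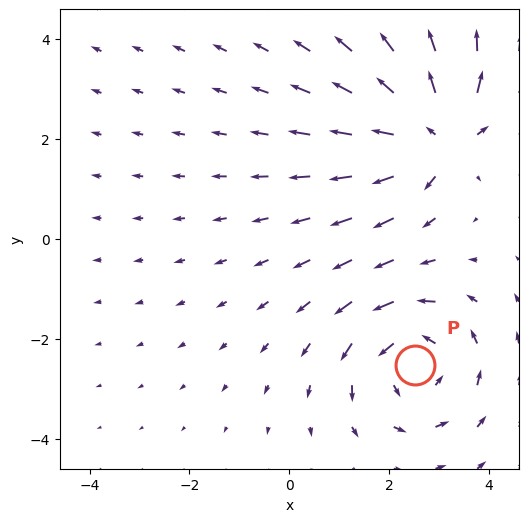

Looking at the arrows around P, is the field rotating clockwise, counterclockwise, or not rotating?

counterclockwise

Near P at (2.5, -2.5) the arrows circulate counterclockwise. The curl (z-component) there is about +3; positive curl means counterclockwise rotation.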